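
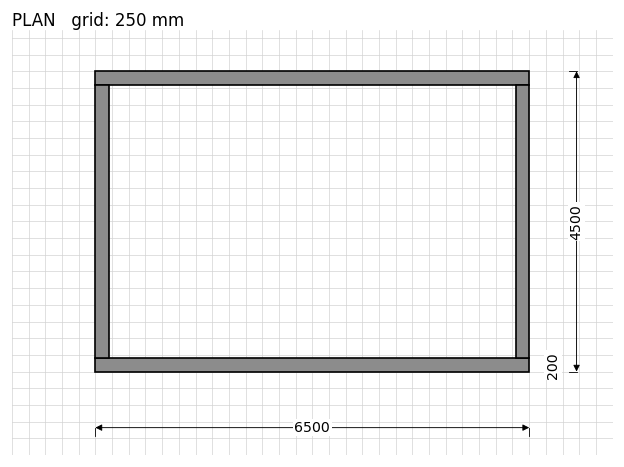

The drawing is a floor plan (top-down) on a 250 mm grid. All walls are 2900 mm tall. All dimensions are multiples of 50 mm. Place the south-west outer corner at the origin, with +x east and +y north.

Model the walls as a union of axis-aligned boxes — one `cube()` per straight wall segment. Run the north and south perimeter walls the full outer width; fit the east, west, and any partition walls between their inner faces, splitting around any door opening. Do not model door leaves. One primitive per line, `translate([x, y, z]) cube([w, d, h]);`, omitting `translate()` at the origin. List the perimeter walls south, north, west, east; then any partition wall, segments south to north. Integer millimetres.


cube([6500, 200, 2900]);
translate([0, 4300, 0]) cube([6500, 200, 2900]);
translate([0, 200, 0]) cube([200, 4100, 2900]);
translate([6300, 200, 0]) cube([200, 4100, 2900]);


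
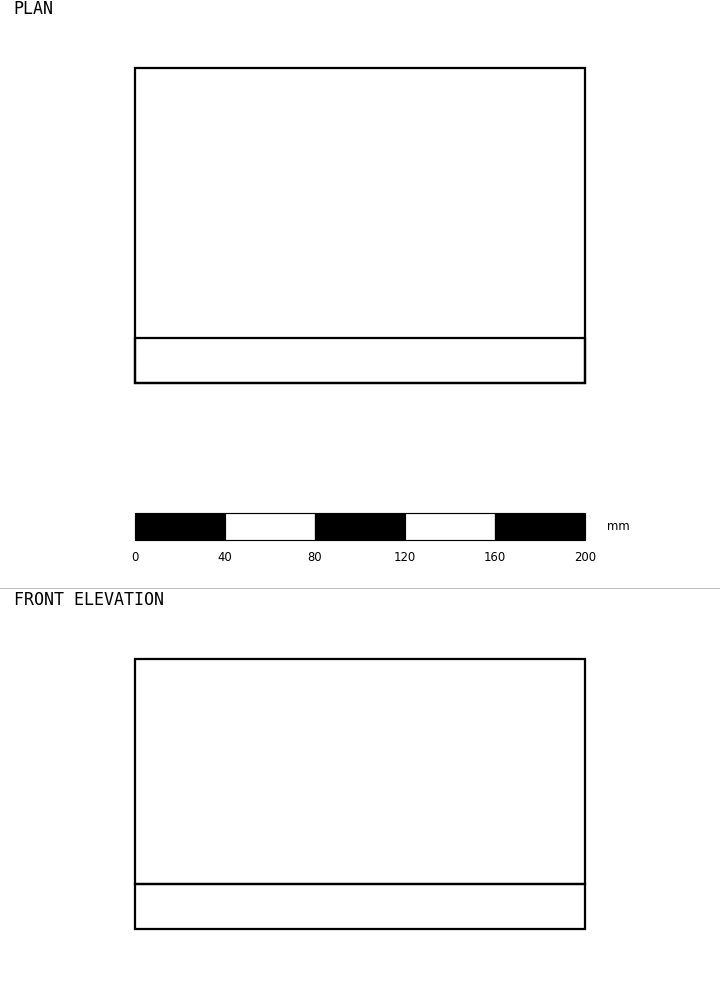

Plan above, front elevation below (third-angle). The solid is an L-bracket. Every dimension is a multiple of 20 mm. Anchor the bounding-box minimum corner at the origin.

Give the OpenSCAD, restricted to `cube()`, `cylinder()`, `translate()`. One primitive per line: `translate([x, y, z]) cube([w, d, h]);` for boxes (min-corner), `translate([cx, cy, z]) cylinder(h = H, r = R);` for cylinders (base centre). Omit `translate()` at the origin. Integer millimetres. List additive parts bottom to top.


cube([200, 140, 20]);
translate([0, 0, 20]) cube([200, 20, 100]);


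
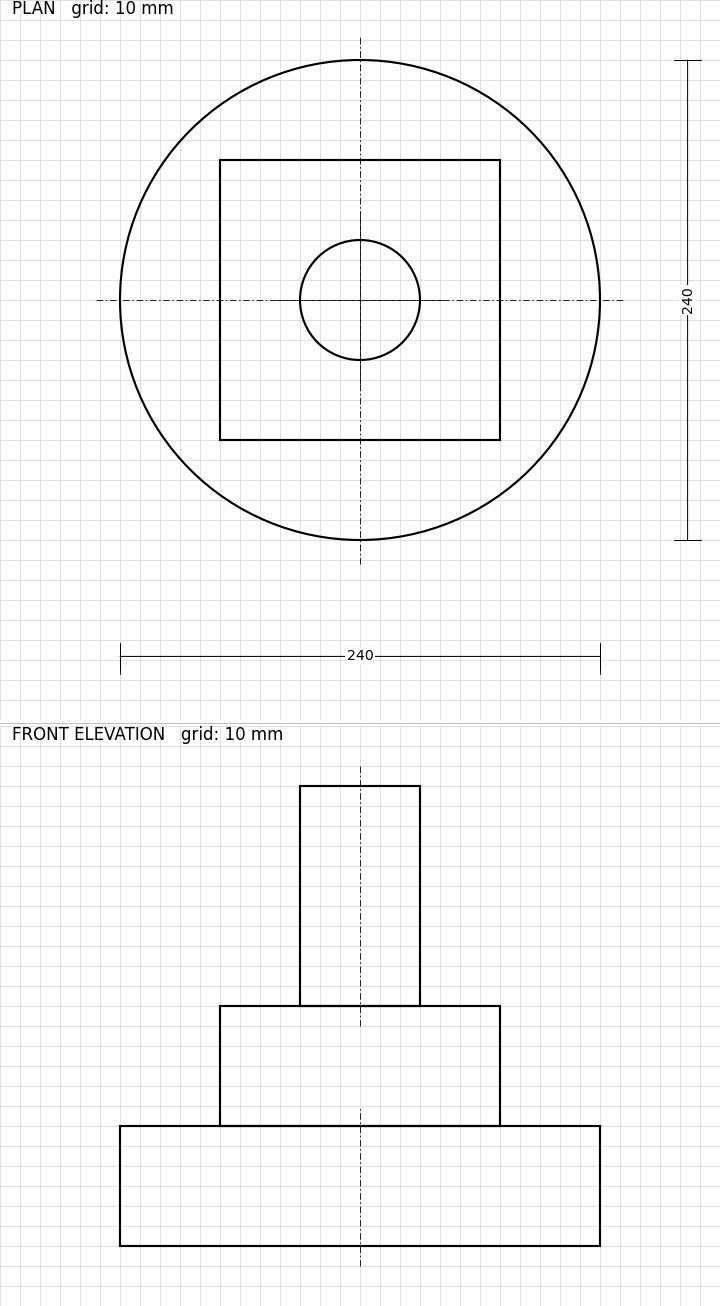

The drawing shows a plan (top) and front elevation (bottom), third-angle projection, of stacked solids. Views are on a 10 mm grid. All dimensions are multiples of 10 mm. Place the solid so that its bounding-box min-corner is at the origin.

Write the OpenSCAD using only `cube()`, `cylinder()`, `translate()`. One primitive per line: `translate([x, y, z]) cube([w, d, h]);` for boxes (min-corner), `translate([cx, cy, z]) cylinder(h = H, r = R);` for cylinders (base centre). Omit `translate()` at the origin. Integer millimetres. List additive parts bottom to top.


translate([120, 120, 0]) cylinder(h = 60, r = 120);
translate([50, 50, 60]) cube([140, 140, 60]);
translate([120, 120, 120]) cylinder(h = 110, r = 30);


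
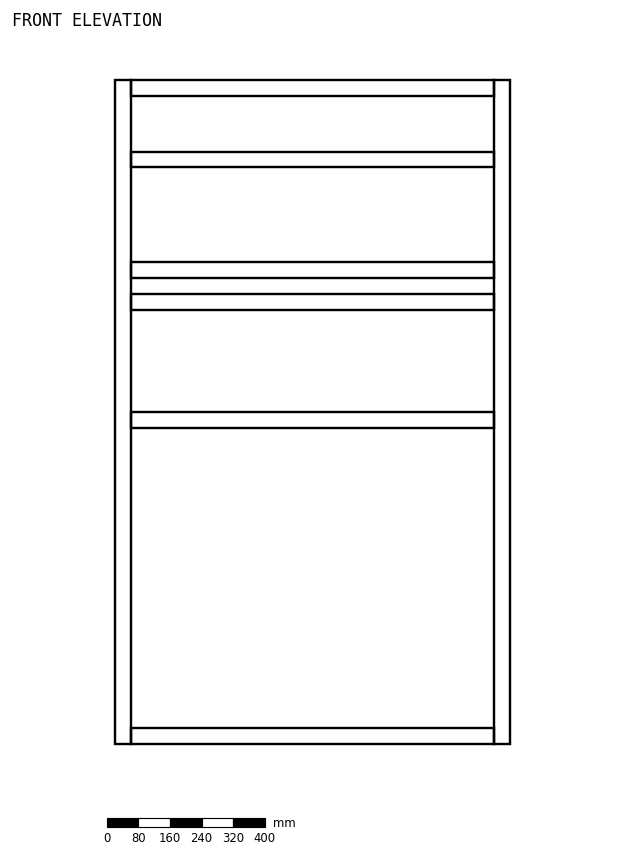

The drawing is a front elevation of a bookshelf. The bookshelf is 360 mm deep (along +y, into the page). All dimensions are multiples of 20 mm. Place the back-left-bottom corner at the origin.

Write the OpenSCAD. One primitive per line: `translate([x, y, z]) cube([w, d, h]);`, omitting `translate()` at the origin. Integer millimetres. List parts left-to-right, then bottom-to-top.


cube([40, 360, 1680]);
translate([40, 0, 0]) cube([920, 360, 40]);
translate([40, 0, 800]) cube([920, 360, 40]);
translate([40, 0, 1100]) cube([920, 360, 40]);
translate([40, 0, 1180]) cube([920, 360, 40]);
translate([40, 0, 1460]) cube([920, 360, 40]);
translate([40, 0, 1640]) cube([920, 360, 40]);
translate([960, 0, 0]) cube([40, 360, 1680]);


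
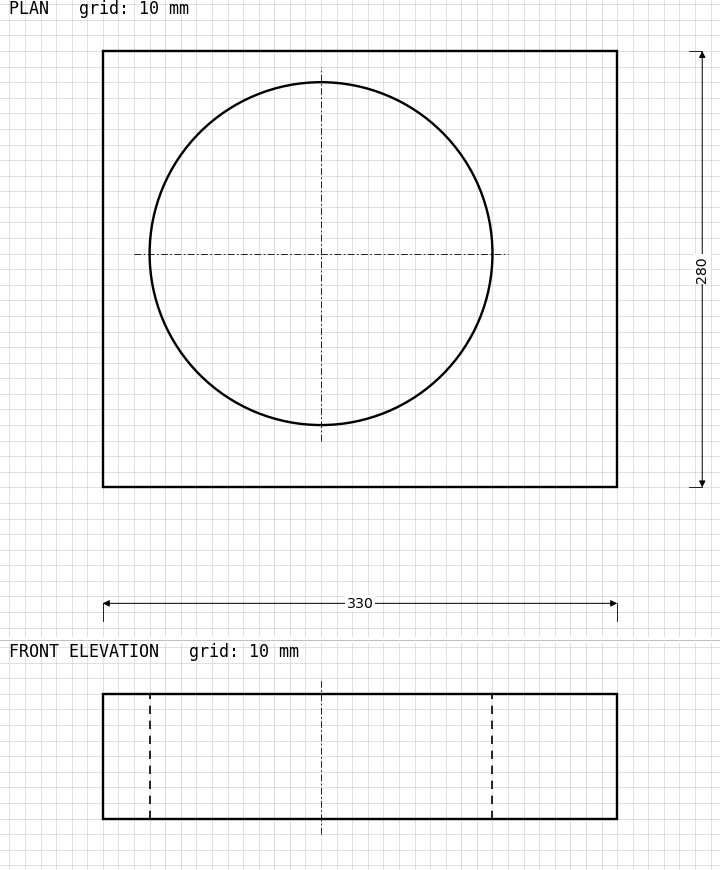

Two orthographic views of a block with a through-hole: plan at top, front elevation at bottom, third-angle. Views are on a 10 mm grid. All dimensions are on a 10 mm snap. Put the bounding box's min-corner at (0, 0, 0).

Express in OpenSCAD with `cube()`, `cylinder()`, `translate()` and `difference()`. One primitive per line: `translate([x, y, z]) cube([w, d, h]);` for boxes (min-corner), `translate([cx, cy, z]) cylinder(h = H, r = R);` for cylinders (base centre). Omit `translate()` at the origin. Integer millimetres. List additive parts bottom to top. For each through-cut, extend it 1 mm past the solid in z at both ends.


difference() {
  cube([330, 280, 80]);
  translate([140, 150, -1]) cylinder(h = 82, r = 110);
}


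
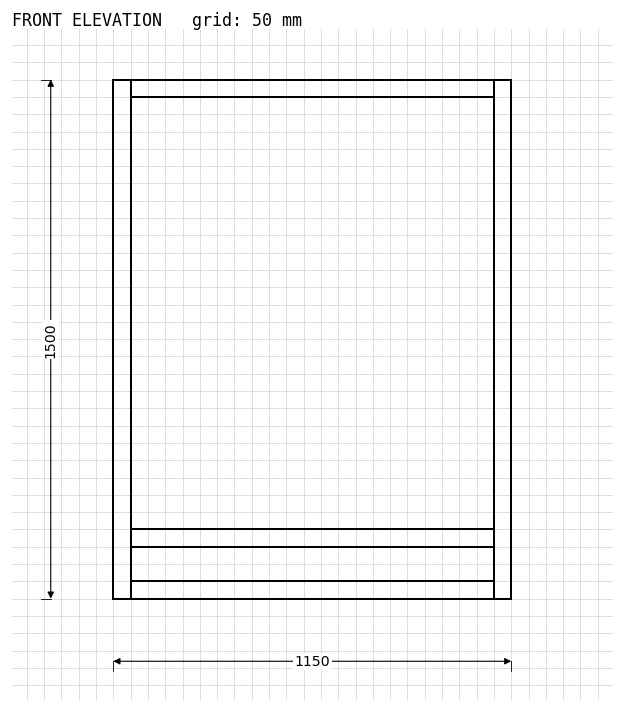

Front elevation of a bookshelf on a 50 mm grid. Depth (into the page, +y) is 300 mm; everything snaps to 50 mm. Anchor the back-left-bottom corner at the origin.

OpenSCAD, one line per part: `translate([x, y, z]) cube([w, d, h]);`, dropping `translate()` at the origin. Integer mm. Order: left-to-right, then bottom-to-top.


cube([50, 300, 1500]);
translate([50, 0, 0]) cube([1050, 300, 50]);
translate([50, 0, 150]) cube([1050, 300, 50]);
translate([50, 0, 1450]) cube([1050, 300, 50]);
translate([1100, 0, 0]) cube([50, 300, 1500]);


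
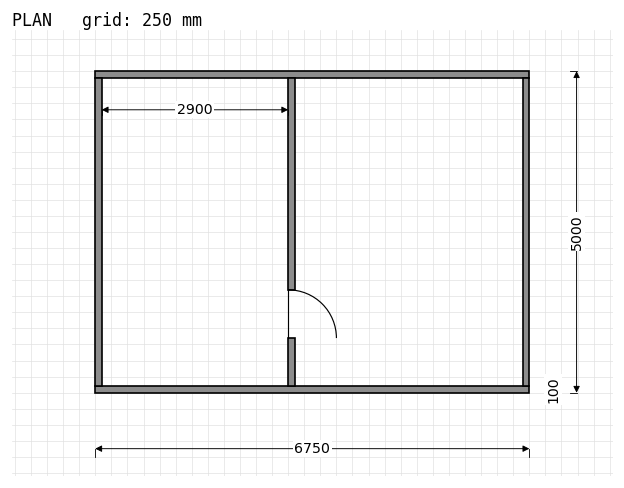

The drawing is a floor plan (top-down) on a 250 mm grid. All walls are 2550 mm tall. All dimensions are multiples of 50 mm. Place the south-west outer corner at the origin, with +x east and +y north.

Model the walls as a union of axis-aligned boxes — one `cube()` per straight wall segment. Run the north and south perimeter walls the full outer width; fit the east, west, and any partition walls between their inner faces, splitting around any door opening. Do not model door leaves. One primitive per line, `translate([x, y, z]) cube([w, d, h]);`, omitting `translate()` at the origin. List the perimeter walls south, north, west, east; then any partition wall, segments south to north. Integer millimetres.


cube([6750, 100, 2550]);
translate([0, 4900, 0]) cube([6750, 100, 2550]);
translate([0, 100, 0]) cube([100, 4800, 2550]);
translate([6650, 100, 0]) cube([100, 4800, 2550]);
translate([3000, 100, 0]) cube([100, 750, 2550]);
translate([3000, 1600, 0]) cube([100, 3300, 2550]);


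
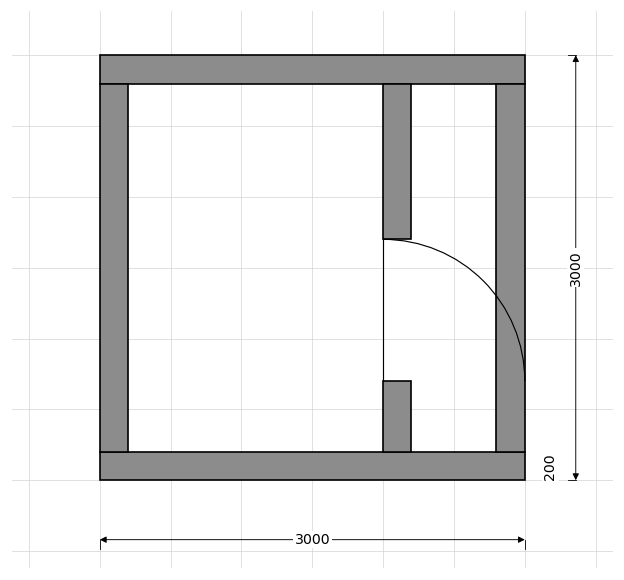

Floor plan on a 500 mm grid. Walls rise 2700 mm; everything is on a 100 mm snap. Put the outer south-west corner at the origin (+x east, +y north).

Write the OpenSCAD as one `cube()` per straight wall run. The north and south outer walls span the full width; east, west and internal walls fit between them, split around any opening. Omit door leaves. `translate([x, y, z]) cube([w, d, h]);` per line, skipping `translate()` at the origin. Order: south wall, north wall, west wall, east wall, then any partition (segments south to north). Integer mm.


cube([3000, 200, 2700]);
translate([0, 2800, 0]) cube([3000, 200, 2700]);
translate([0, 200, 0]) cube([200, 2600, 2700]);
translate([2800, 200, 0]) cube([200, 2600, 2700]);
translate([2000, 200, 0]) cube([200, 500, 2700]);
translate([2000, 1700, 0]) cube([200, 1100, 2700]);


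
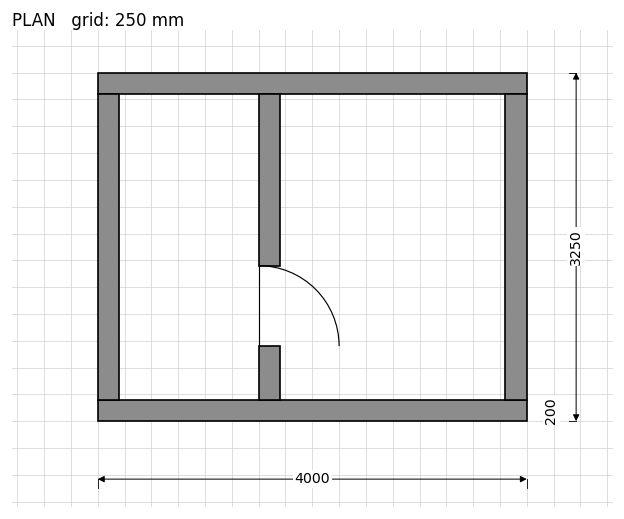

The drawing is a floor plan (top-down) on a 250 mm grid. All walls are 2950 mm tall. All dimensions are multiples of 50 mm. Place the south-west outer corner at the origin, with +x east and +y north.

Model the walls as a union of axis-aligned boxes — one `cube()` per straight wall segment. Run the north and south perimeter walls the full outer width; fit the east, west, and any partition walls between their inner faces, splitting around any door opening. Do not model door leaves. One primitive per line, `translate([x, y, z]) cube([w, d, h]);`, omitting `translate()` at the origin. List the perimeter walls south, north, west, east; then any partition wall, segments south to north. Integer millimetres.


cube([4000, 200, 2950]);
translate([0, 3050, 0]) cube([4000, 200, 2950]);
translate([0, 200, 0]) cube([200, 2850, 2950]);
translate([3800, 200, 0]) cube([200, 2850, 2950]);
translate([1500, 200, 0]) cube([200, 500, 2950]);
translate([1500, 1450, 0]) cube([200, 1600, 2950]);


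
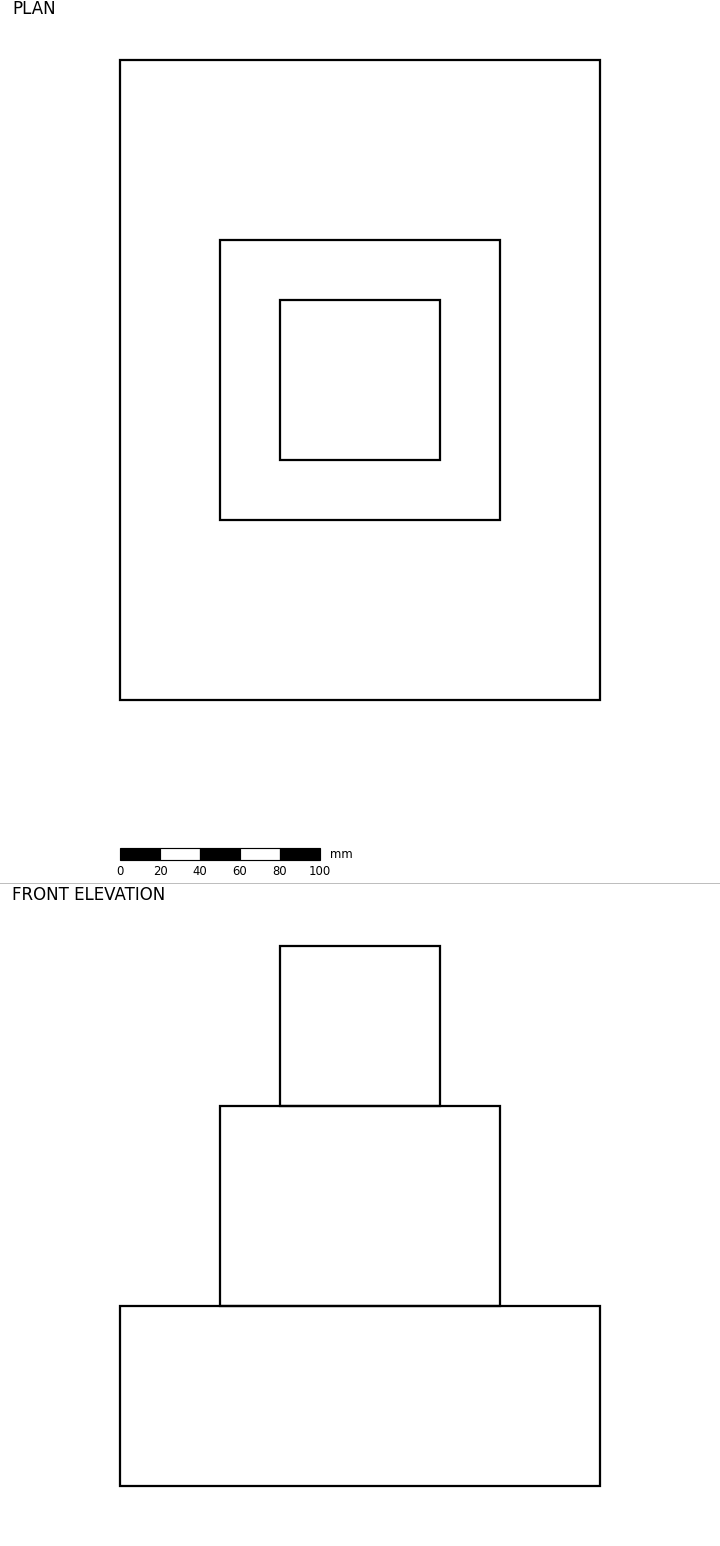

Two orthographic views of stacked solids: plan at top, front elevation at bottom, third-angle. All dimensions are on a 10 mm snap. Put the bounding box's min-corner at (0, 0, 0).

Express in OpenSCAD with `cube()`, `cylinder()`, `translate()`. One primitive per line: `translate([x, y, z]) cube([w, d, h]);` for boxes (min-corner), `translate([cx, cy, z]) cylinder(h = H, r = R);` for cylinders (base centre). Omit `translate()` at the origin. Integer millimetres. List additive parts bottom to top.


cube([240, 320, 90]);
translate([50, 90, 90]) cube([140, 140, 100]);
translate([80, 120, 190]) cube([80, 80, 80]);


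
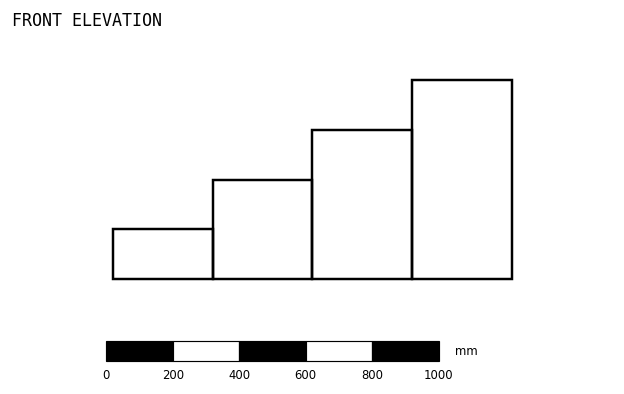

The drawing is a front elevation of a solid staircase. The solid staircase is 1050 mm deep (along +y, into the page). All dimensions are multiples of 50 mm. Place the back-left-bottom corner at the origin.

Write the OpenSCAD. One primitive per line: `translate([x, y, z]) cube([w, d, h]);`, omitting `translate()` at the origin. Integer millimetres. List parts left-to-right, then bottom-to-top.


cube([300, 1050, 150]);
translate([300, 0, 0]) cube([300, 1050, 300]);
translate([600, 0, 0]) cube([300, 1050, 450]);
translate([900, 0, 0]) cube([300, 1050, 600]);


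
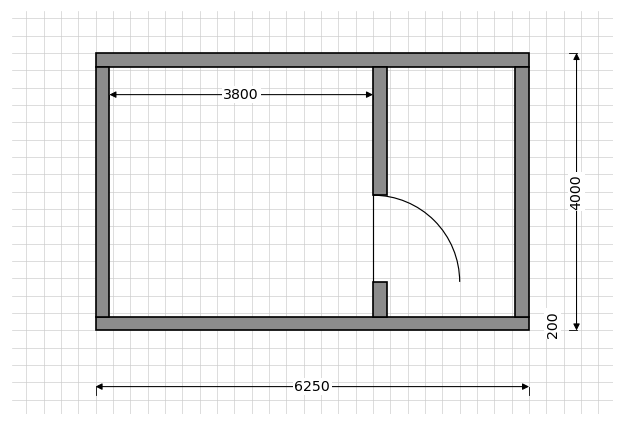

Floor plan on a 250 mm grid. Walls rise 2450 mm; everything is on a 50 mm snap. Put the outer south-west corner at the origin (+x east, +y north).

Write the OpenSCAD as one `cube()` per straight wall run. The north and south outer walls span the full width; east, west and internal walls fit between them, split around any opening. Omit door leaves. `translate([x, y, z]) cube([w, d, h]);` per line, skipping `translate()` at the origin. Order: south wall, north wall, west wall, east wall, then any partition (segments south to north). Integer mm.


cube([6250, 200, 2450]);
translate([0, 3800, 0]) cube([6250, 200, 2450]);
translate([0, 200, 0]) cube([200, 3600, 2450]);
translate([6050, 200, 0]) cube([200, 3600, 2450]);
translate([4000, 200, 0]) cube([200, 500, 2450]);
translate([4000, 1950, 0]) cube([200, 1850, 2450]);


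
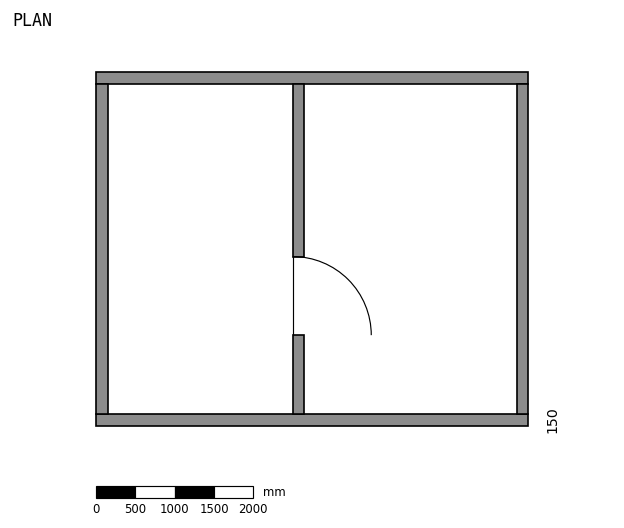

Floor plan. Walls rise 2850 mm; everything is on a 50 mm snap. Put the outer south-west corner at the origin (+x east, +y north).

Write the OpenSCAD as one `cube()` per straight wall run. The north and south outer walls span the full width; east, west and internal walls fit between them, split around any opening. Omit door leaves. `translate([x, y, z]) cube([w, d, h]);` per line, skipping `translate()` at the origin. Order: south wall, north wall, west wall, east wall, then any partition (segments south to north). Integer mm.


cube([5500, 150, 2850]);
translate([0, 4350, 0]) cube([5500, 150, 2850]);
translate([0, 150, 0]) cube([150, 4200, 2850]);
translate([5350, 150, 0]) cube([150, 4200, 2850]);
translate([2500, 150, 0]) cube([150, 1000, 2850]);
translate([2500, 2150, 0]) cube([150, 2200, 2850]);


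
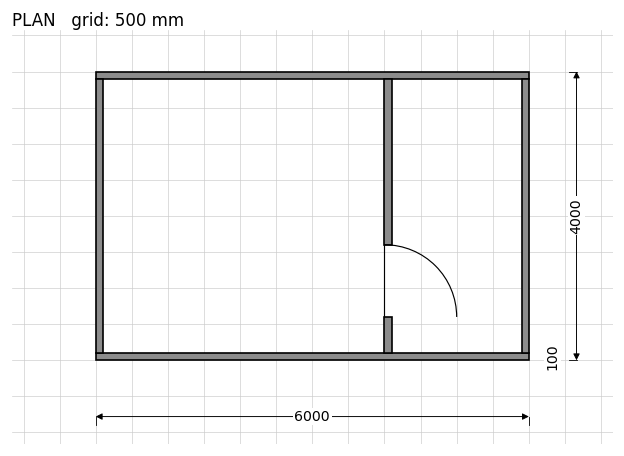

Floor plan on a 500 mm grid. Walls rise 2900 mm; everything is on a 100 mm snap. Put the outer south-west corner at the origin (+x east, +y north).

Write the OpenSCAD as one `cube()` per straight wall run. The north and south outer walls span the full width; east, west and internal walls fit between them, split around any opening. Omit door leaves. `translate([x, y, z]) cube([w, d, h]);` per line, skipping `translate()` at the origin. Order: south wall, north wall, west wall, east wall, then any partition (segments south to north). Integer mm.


cube([6000, 100, 2900]);
translate([0, 3900, 0]) cube([6000, 100, 2900]);
translate([0, 100, 0]) cube([100, 3800, 2900]);
translate([5900, 100, 0]) cube([100, 3800, 2900]);
translate([4000, 100, 0]) cube([100, 500, 2900]);
translate([4000, 1600, 0]) cube([100, 2300, 2900]);


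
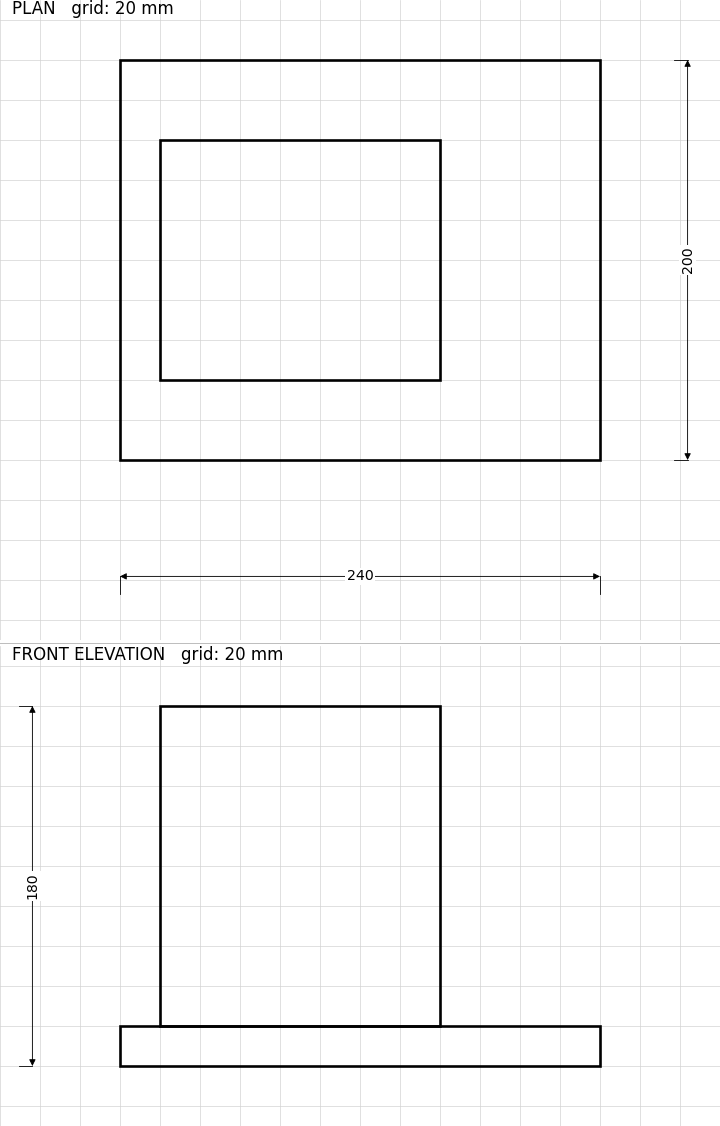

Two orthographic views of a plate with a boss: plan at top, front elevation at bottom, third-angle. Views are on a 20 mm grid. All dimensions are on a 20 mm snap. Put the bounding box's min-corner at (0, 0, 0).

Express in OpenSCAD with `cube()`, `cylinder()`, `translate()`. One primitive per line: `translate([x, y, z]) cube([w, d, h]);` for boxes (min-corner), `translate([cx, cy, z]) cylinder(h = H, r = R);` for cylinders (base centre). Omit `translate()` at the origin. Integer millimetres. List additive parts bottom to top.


cube([240, 200, 20]);
translate([20, 40, 20]) cube([140, 120, 160]);


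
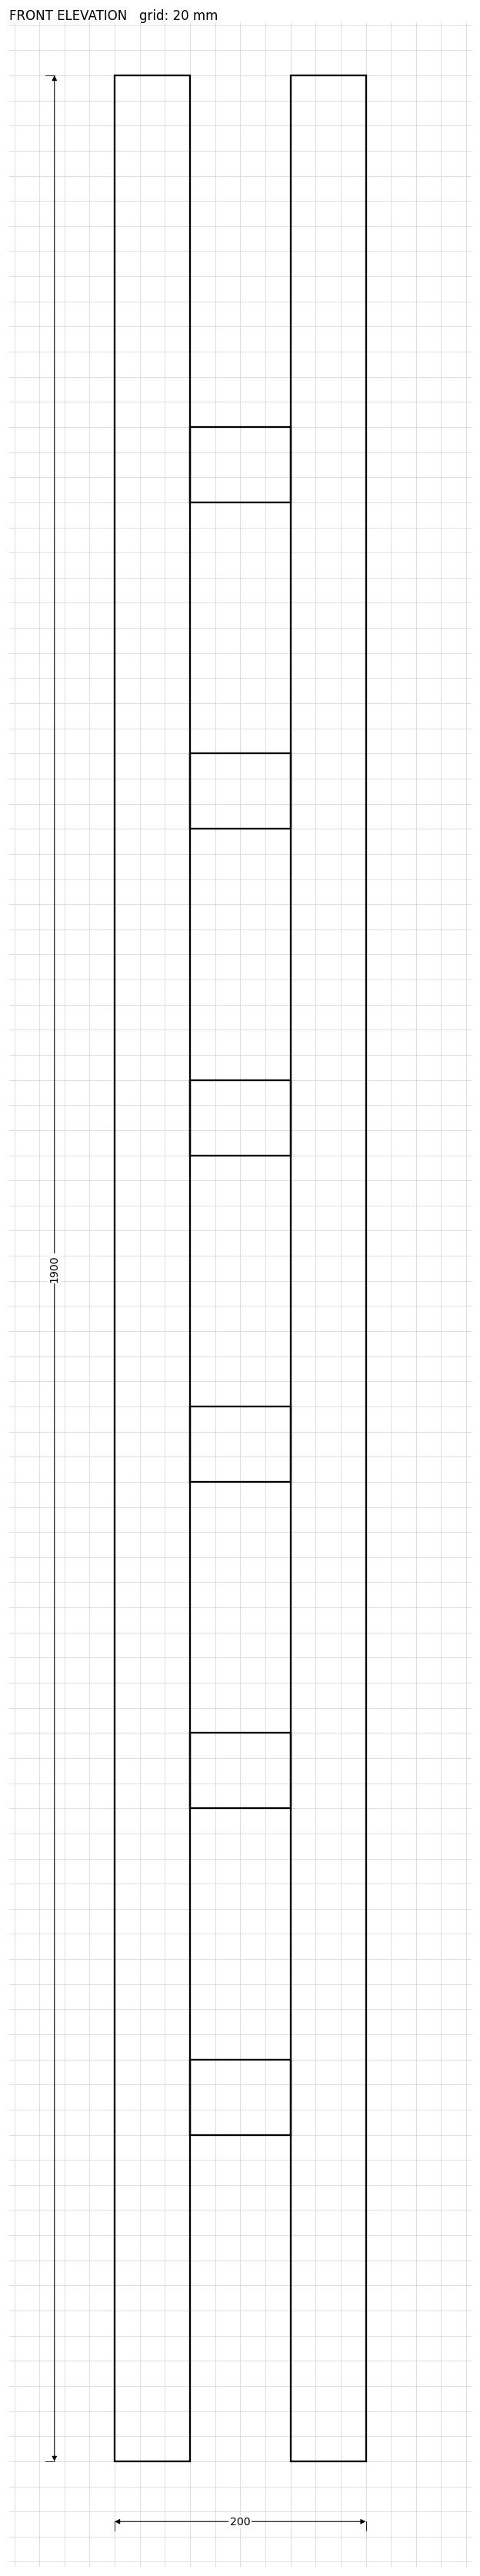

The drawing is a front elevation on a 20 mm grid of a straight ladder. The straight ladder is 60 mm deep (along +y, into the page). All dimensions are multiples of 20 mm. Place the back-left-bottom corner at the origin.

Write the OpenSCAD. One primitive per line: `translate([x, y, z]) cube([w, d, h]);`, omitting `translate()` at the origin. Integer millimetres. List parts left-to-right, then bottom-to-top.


cube([60, 60, 1900]);
translate([60, 0, 260]) cube([80, 60, 60]);
translate([60, 0, 520]) cube([80, 60, 60]);
translate([60, 0, 780]) cube([80, 60, 60]);
translate([60, 0, 1040]) cube([80, 60, 60]);
translate([60, 0, 1300]) cube([80, 60, 60]);
translate([60, 0, 1560]) cube([80, 60, 60]);
translate([140, 0, 0]) cube([60, 60, 1900]);


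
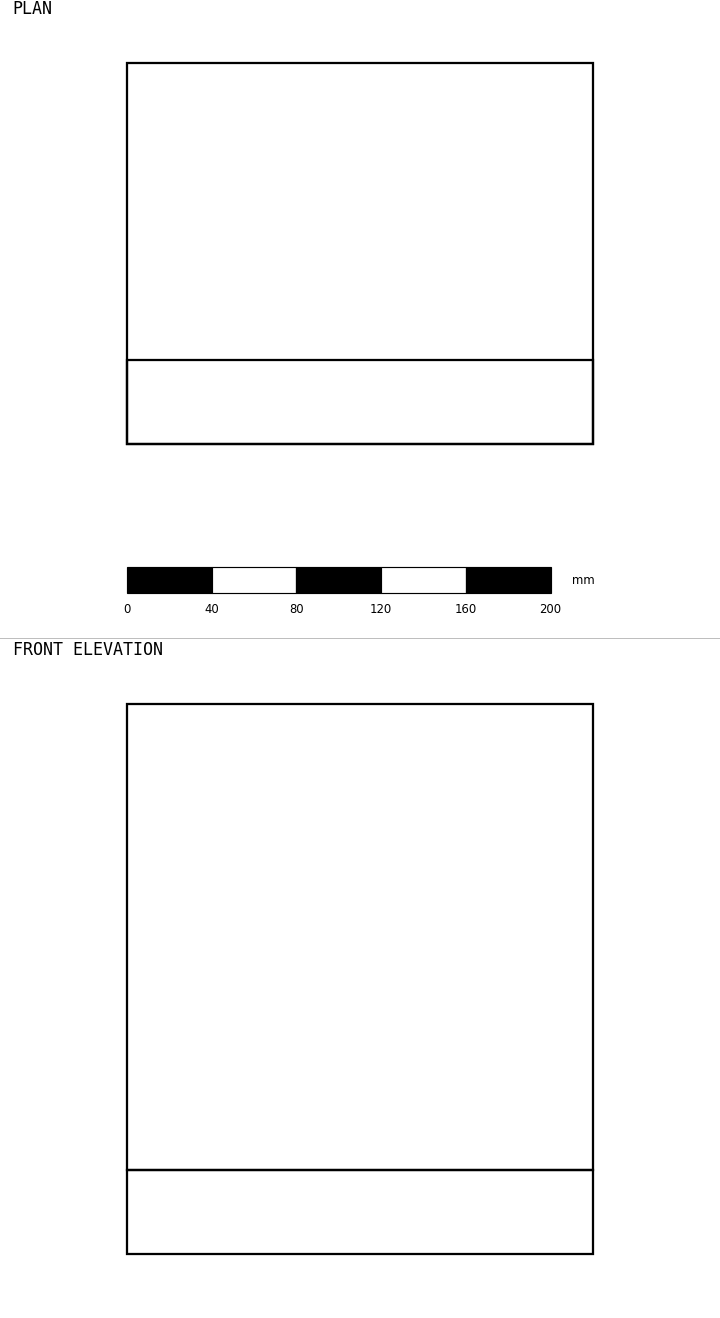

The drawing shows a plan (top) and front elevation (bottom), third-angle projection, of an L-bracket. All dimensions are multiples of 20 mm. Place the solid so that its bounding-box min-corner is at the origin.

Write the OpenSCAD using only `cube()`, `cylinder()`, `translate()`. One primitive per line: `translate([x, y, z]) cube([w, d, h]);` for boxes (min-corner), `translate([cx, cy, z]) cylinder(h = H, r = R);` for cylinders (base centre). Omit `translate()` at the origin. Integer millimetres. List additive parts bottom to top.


cube([220, 180, 40]);
translate([0, 0, 40]) cube([220, 40, 220]);


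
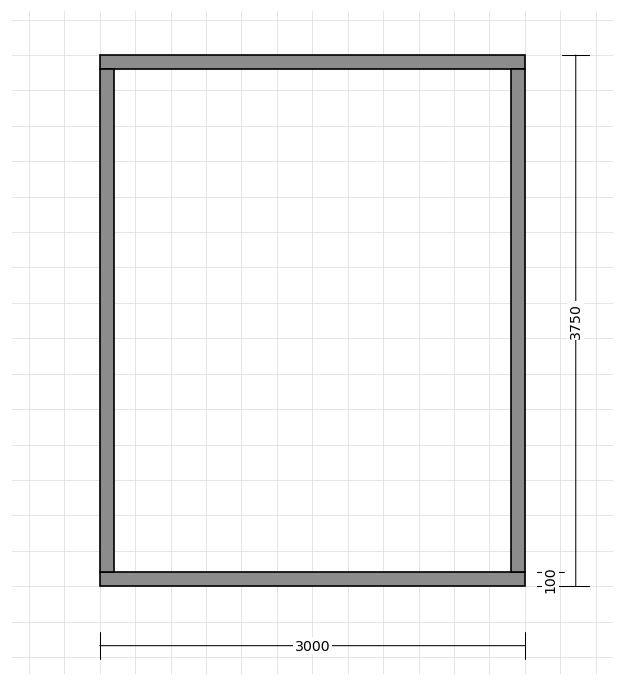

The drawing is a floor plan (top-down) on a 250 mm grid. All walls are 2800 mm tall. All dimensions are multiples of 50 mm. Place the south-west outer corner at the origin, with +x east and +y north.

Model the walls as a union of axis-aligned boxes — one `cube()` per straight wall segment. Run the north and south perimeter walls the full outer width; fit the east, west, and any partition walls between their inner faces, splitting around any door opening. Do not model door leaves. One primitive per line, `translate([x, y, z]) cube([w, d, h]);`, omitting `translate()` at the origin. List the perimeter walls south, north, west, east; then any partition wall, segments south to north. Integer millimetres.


cube([3000, 100, 2800]);
translate([0, 3650, 0]) cube([3000, 100, 2800]);
translate([0, 100, 0]) cube([100, 3550, 2800]);
translate([2900, 100, 0]) cube([100, 3550, 2800]);


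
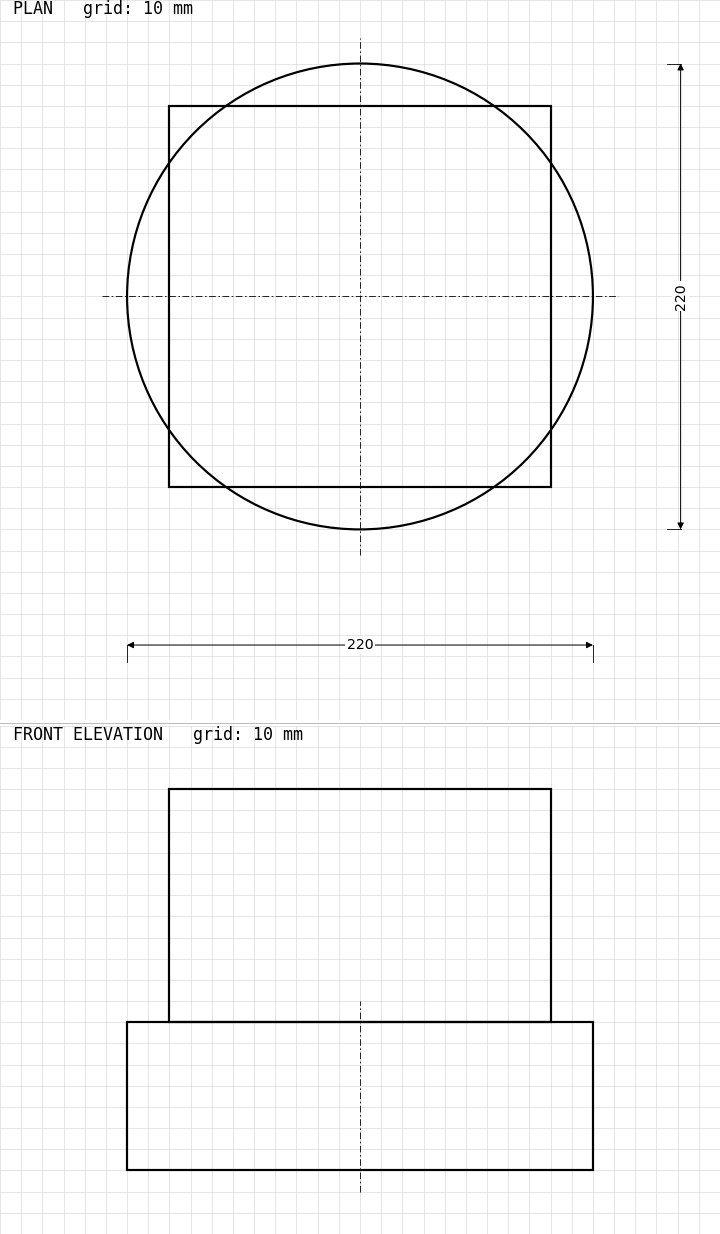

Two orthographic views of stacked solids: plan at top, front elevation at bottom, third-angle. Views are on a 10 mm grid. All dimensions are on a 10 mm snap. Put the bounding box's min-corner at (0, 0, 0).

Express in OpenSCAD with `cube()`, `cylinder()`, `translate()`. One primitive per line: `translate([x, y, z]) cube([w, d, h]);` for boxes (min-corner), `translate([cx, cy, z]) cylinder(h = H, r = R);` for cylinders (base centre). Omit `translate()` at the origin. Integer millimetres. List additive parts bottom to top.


translate([110, 110, 0]) cylinder(h = 70, r = 110);
translate([20, 20, 70]) cube([180, 180, 110]);


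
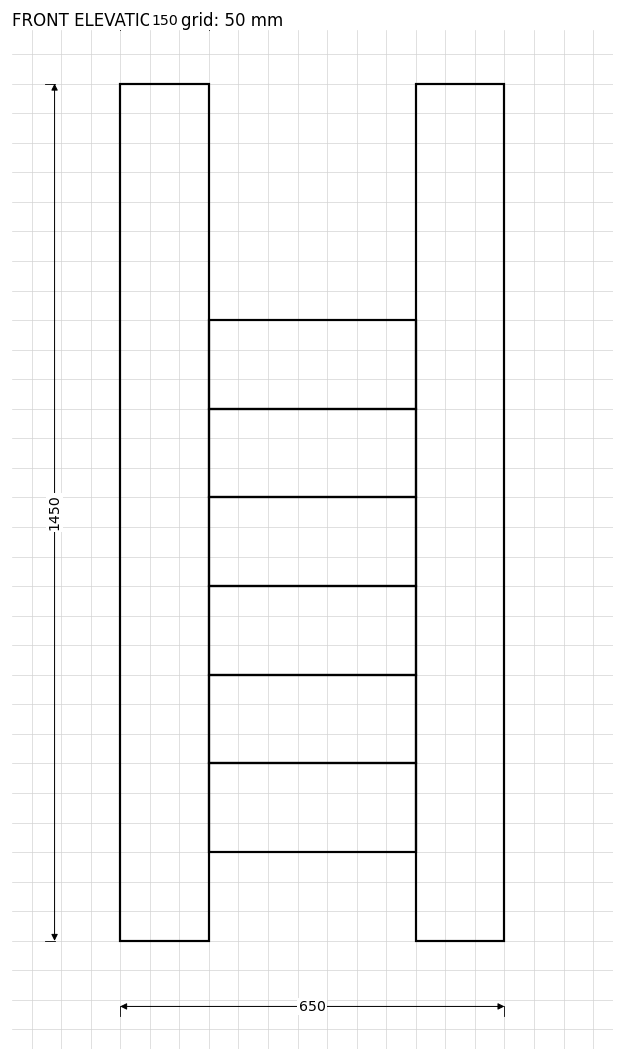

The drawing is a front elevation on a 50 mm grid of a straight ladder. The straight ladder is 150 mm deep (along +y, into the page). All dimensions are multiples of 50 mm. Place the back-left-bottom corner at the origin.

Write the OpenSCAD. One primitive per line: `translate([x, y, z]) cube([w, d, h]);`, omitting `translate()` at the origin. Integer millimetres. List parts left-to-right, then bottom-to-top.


cube([150, 150, 1450]);
translate([150, 0, 150]) cube([350, 150, 150]);
translate([150, 0, 300]) cube([350, 150, 150]);
translate([150, 0, 450]) cube([350, 150, 150]);
translate([150, 0, 600]) cube([350, 150, 150]);
translate([150, 0, 750]) cube([350, 150, 150]);
translate([150, 0, 900]) cube([350, 150, 150]);
translate([500, 0, 0]) cube([150, 150, 1450]);


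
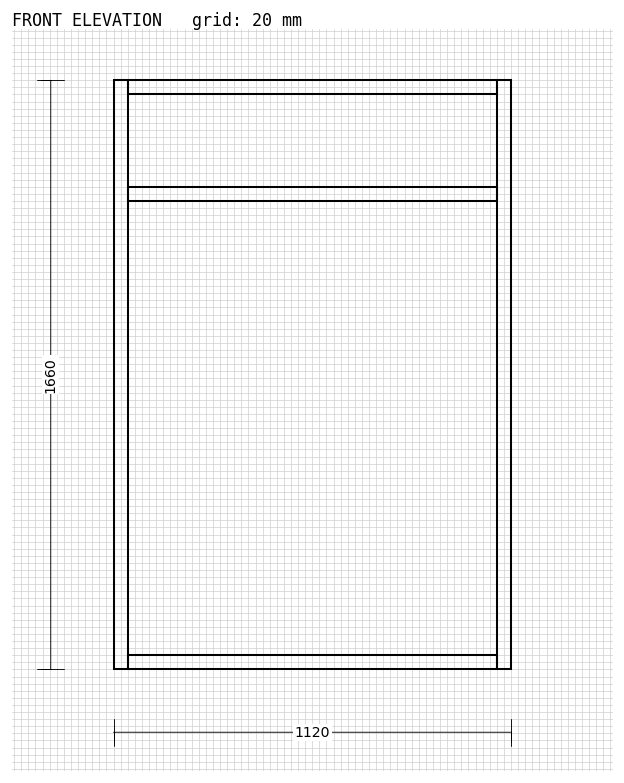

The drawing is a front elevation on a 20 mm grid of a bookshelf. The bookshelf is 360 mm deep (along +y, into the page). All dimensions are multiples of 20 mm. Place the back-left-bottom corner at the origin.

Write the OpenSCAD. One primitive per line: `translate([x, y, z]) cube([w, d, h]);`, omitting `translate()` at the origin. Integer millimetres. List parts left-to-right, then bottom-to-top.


cube([40, 360, 1660]);
translate([40, 0, 0]) cube([1040, 360, 40]);
translate([40, 0, 1320]) cube([1040, 360, 40]);
translate([40, 0, 1620]) cube([1040, 360, 40]);
translate([1080, 0, 0]) cube([40, 360, 1660]);


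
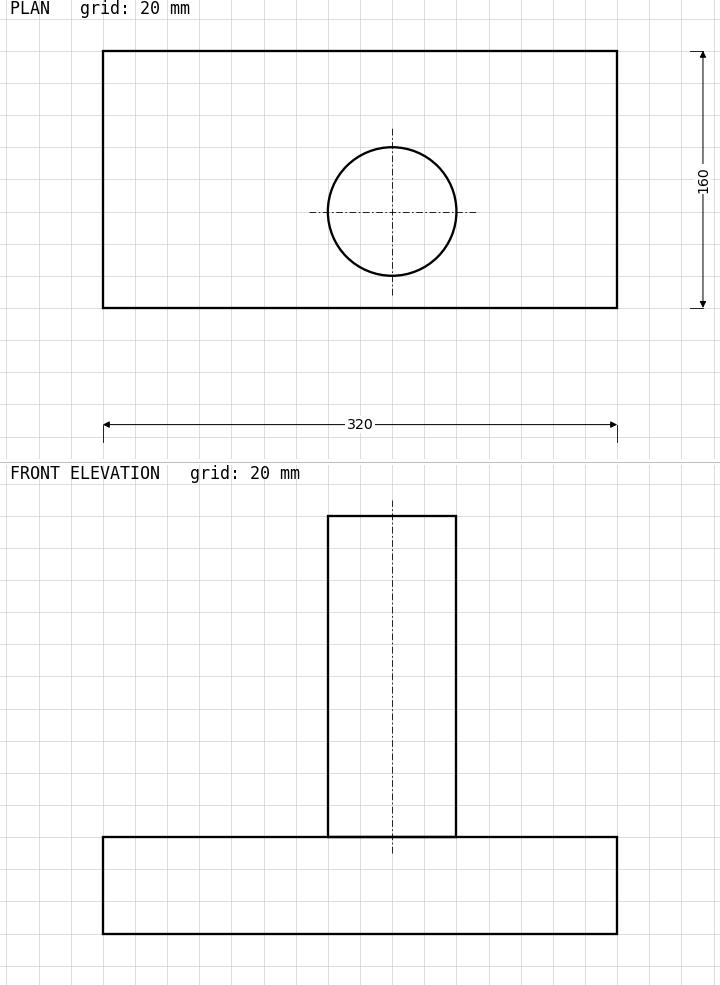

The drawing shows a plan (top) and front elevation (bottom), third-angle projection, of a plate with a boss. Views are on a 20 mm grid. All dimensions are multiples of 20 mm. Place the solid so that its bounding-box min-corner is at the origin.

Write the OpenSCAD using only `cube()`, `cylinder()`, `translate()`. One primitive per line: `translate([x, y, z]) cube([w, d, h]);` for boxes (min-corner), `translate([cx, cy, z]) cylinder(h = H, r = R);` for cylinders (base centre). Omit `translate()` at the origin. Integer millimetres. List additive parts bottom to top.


cube([320, 160, 60]);
translate([180, 60, 60]) cylinder(h = 200, r = 40);


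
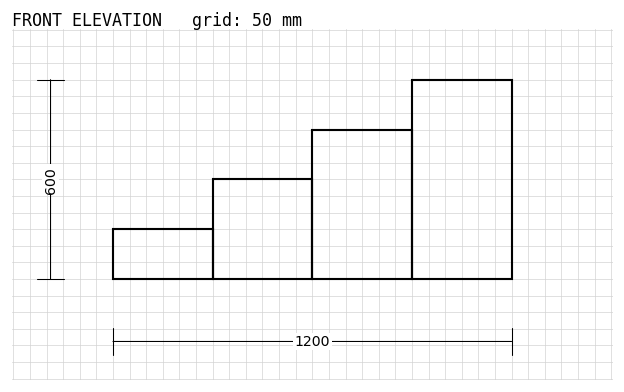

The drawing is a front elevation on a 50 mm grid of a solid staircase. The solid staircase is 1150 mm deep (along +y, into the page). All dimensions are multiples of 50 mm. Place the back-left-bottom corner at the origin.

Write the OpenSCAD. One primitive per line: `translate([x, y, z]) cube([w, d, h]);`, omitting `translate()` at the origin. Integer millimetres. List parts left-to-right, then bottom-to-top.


cube([300, 1150, 150]);
translate([300, 0, 0]) cube([300, 1150, 300]);
translate([600, 0, 0]) cube([300, 1150, 450]);
translate([900, 0, 0]) cube([300, 1150, 600]);


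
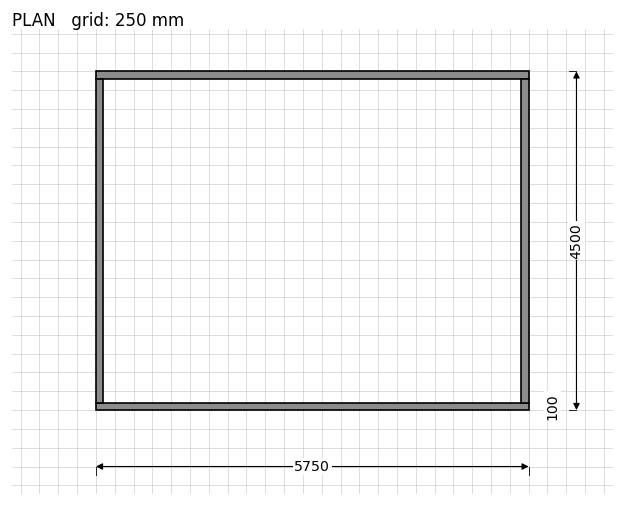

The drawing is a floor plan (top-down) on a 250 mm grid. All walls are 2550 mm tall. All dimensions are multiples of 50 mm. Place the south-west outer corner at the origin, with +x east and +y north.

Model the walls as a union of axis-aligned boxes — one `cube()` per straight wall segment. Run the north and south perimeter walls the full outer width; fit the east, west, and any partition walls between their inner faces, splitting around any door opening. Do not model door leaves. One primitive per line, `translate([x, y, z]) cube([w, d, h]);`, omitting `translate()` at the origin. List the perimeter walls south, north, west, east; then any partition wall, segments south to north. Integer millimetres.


cube([5750, 100, 2550]);
translate([0, 4400, 0]) cube([5750, 100, 2550]);
translate([0, 100, 0]) cube([100, 4300, 2550]);
translate([5650, 100, 0]) cube([100, 4300, 2550]);


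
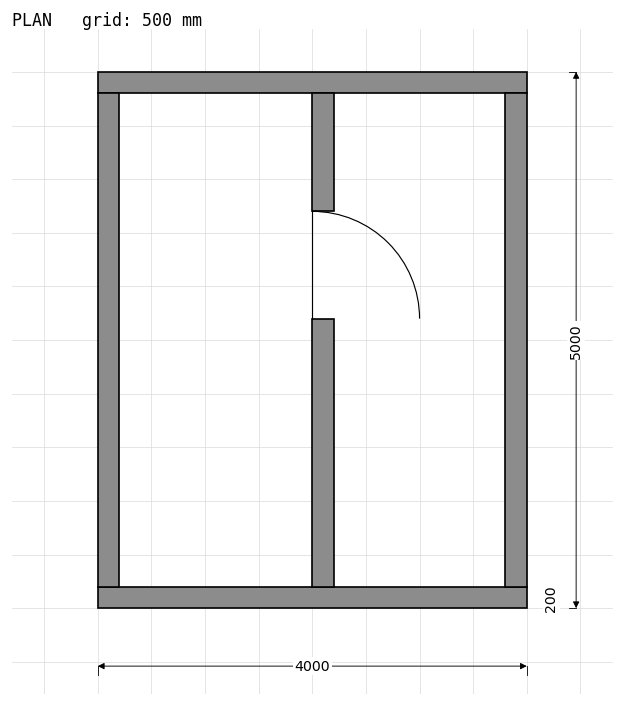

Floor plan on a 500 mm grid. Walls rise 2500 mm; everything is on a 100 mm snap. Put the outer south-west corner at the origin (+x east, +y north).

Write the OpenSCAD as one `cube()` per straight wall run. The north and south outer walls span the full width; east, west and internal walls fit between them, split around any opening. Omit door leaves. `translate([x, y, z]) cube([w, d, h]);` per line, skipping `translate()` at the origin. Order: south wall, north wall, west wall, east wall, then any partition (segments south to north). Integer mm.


cube([4000, 200, 2500]);
translate([0, 4800, 0]) cube([4000, 200, 2500]);
translate([0, 200, 0]) cube([200, 4600, 2500]);
translate([3800, 200, 0]) cube([200, 4600, 2500]);
translate([2000, 200, 0]) cube([200, 2500, 2500]);
translate([2000, 3700, 0]) cube([200, 1100, 2500]);


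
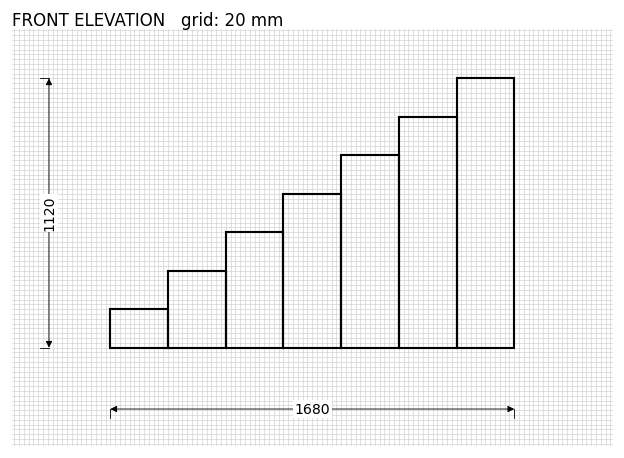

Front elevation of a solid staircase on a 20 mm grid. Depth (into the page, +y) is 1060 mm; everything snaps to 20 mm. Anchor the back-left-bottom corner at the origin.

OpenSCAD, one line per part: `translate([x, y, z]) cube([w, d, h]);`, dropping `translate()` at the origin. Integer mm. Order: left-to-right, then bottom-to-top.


cube([240, 1060, 160]);
translate([240, 0, 0]) cube([240, 1060, 320]);
translate([480, 0, 0]) cube([240, 1060, 480]);
translate([720, 0, 0]) cube([240, 1060, 640]);
translate([960, 0, 0]) cube([240, 1060, 800]);
translate([1200, 0, 0]) cube([240, 1060, 960]);
translate([1440, 0, 0]) cube([240, 1060, 1120]);


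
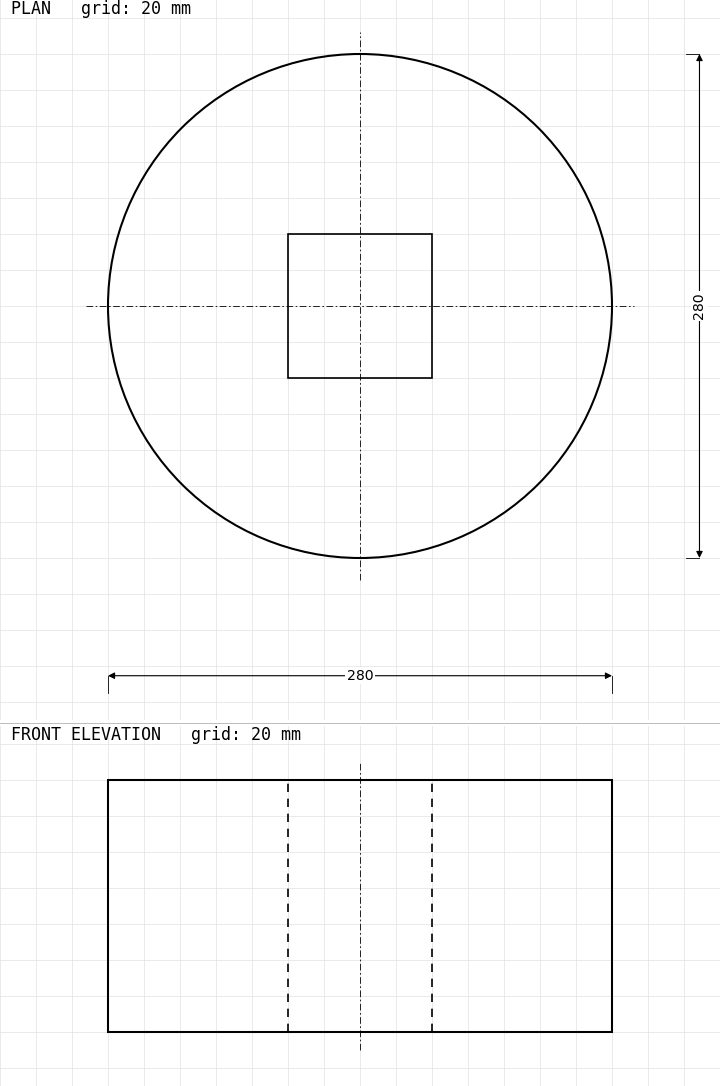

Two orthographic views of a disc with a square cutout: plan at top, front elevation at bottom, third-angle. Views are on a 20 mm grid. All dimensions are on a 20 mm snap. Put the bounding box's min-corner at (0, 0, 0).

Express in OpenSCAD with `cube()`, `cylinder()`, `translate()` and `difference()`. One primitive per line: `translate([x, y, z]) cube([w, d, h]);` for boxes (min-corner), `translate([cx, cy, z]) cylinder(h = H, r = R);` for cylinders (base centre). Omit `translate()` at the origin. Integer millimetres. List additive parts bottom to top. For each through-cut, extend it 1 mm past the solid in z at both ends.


difference() {
  translate([140, 140, 0]) cylinder(h = 140, r = 140);
  translate([100, 100, -1]) cube([80, 80, 142]);
}


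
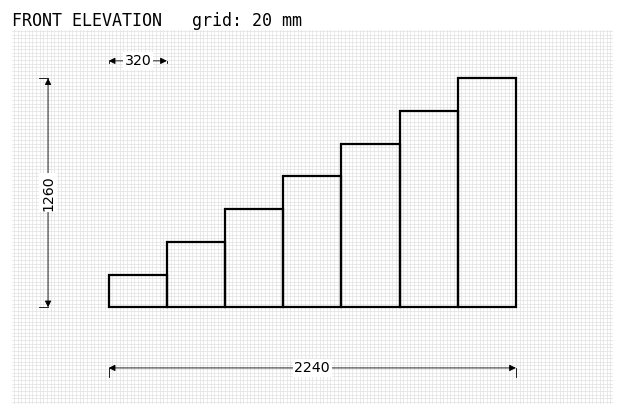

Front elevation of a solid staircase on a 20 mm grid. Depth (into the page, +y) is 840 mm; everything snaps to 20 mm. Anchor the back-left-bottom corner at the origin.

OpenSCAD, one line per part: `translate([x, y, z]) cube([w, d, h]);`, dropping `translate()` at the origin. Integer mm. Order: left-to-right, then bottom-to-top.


cube([320, 840, 180]);
translate([320, 0, 0]) cube([320, 840, 360]);
translate([640, 0, 0]) cube([320, 840, 540]);
translate([960, 0, 0]) cube([320, 840, 720]);
translate([1280, 0, 0]) cube([320, 840, 900]);
translate([1600, 0, 0]) cube([320, 840, 1080]);
translate([1920, 0, 0]) cube([320, 840, 1260]);


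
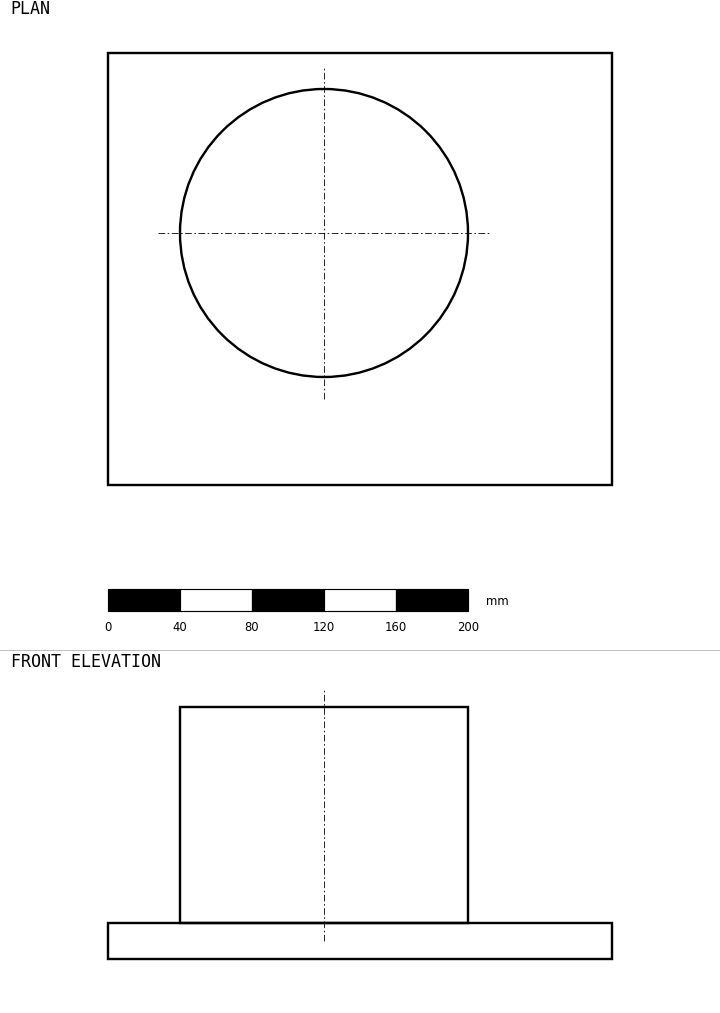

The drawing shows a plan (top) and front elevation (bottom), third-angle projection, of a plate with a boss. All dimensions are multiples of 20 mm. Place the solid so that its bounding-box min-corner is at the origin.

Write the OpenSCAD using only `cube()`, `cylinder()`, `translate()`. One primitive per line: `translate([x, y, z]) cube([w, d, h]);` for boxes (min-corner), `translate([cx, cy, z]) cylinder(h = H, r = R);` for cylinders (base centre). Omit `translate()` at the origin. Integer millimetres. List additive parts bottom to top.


cube([280, 240, 20]);
translate([120, 140, 20]) cylinder(h = 120, r = 80);


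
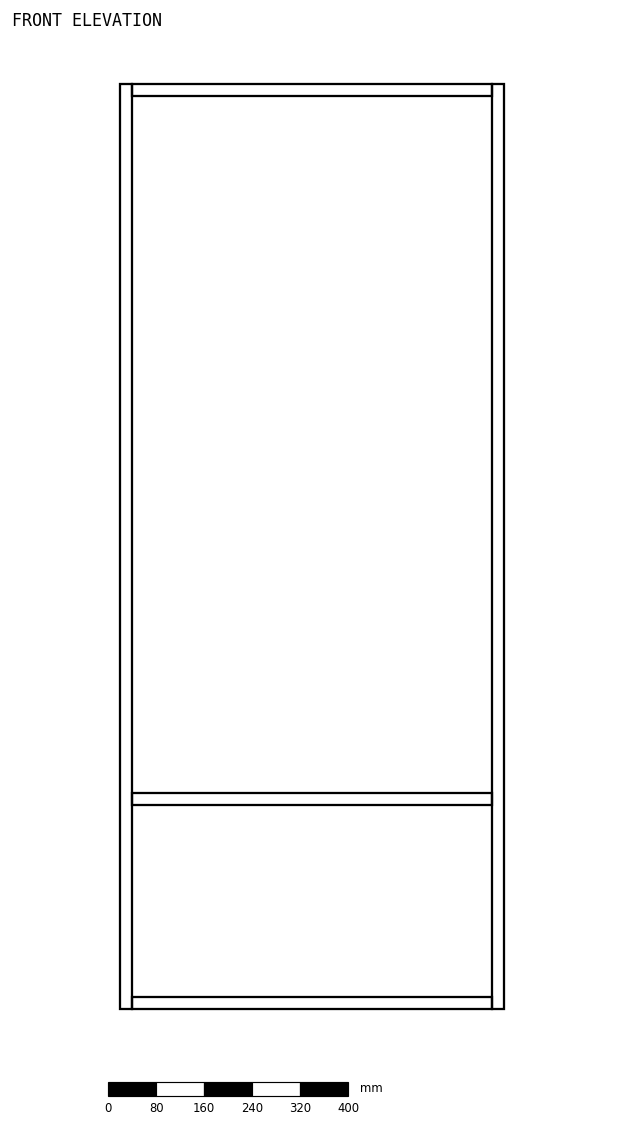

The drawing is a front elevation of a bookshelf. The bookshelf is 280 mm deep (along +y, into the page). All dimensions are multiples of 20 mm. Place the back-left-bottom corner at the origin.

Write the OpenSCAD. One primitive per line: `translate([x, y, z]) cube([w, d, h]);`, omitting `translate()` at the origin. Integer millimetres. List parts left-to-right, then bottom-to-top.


cube([20, 280, 1540]);
translate([20, 0, 0]) cube([600, 280, 20]);
translate([20, 0, 340]) cube([600, 280, 20]);
translate([20, 0, 1520]) cube([600, 280, 20]);
translate([620, 0, 0]) cube([20, 280, 1540]);


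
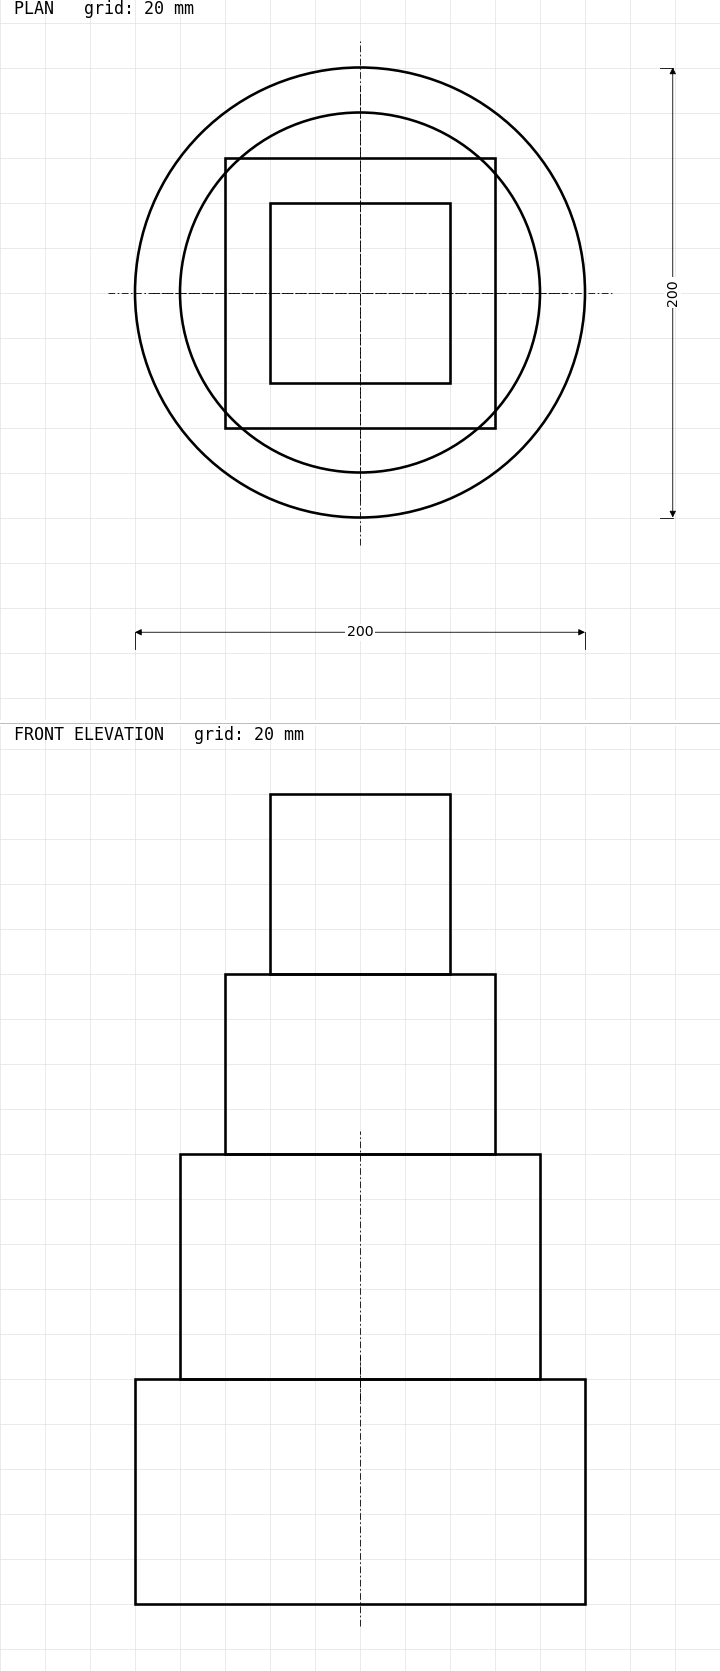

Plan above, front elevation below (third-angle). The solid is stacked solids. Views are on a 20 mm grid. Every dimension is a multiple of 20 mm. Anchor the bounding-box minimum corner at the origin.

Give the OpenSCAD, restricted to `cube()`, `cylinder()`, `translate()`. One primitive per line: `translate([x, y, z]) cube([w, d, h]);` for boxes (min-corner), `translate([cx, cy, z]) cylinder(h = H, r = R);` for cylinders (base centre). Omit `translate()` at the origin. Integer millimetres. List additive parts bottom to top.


translate([100, 100, 0]) cylinder(h = 100, r = 100);
translate([100, 100, 100]) cylinder(h = 100, r = 80);
translate([40, 40, 200]) cube([120, 120, 80]);
translate([60, 60, 280]) cube([80, 80, 80]);


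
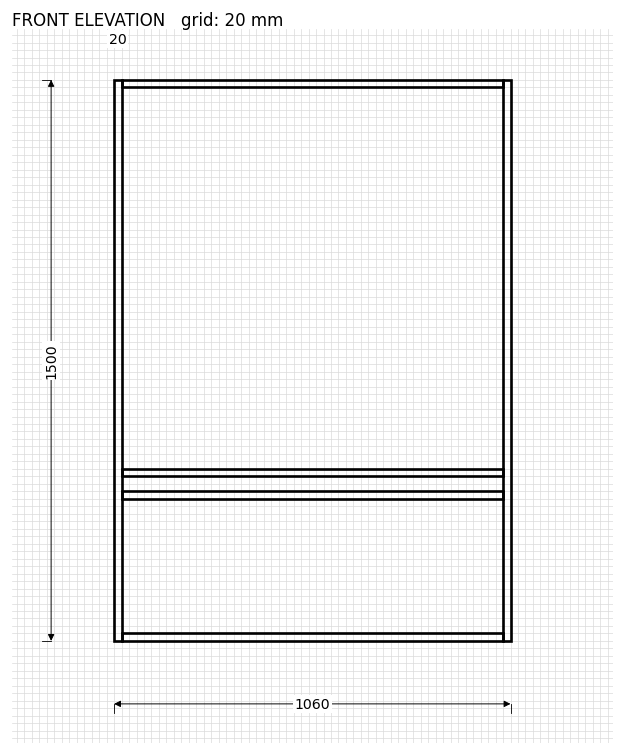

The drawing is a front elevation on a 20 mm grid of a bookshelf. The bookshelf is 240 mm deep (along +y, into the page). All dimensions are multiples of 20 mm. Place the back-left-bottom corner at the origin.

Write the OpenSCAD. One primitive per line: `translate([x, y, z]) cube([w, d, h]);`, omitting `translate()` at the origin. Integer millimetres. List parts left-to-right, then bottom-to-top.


cube([20, 240, 1500]);
translate([20, 0, 0]) cube([1020, 240, 20]);
translate([20, 0, 380]) cube([1020, 240, 20]);
translate([20, 0, 440]) cube([1020, 240, 20]);
translate([20, 0, 1480]) cube([1020, 240, 20]);
translate([1040, 0, 0]) cube([20, 240, 1500]);


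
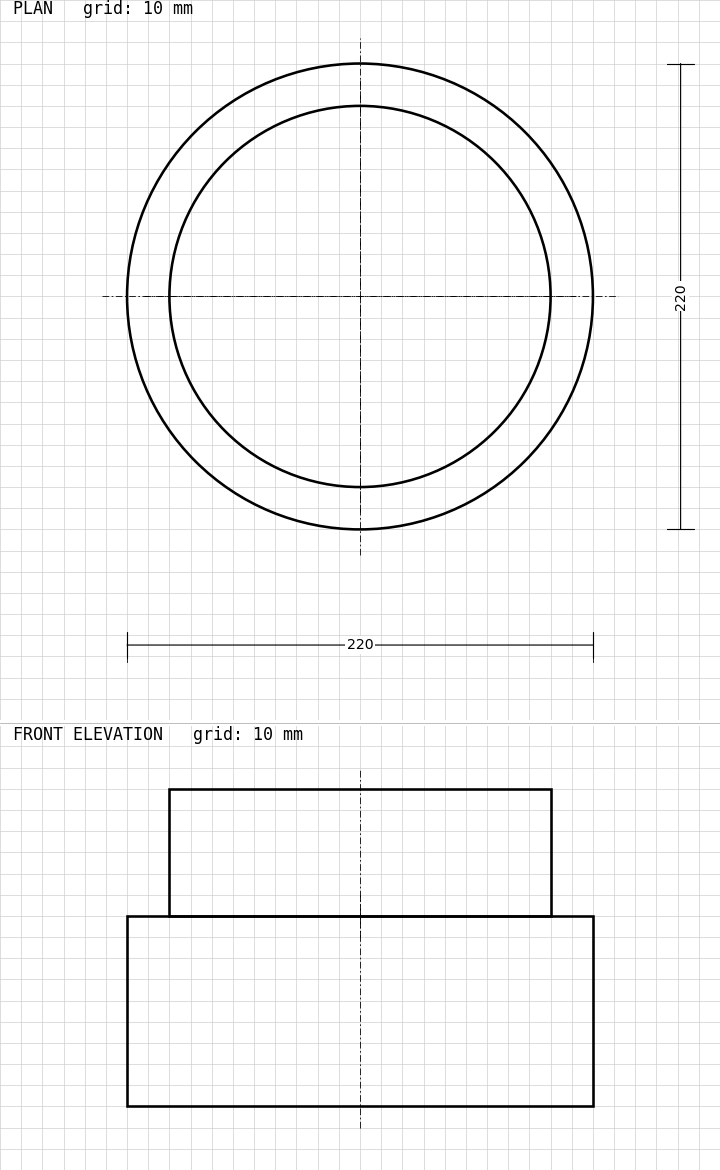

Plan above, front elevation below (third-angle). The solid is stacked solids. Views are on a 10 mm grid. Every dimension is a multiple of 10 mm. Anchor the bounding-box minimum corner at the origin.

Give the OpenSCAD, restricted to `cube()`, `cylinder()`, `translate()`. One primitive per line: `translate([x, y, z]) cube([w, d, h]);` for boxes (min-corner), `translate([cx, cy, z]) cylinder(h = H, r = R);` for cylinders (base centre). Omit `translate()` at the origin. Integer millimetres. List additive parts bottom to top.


translate([110, 110, 0]) cylinder(h = 90, r = 110);
translate([110, 110, 90]) cylinder(h = 60, r = 90);


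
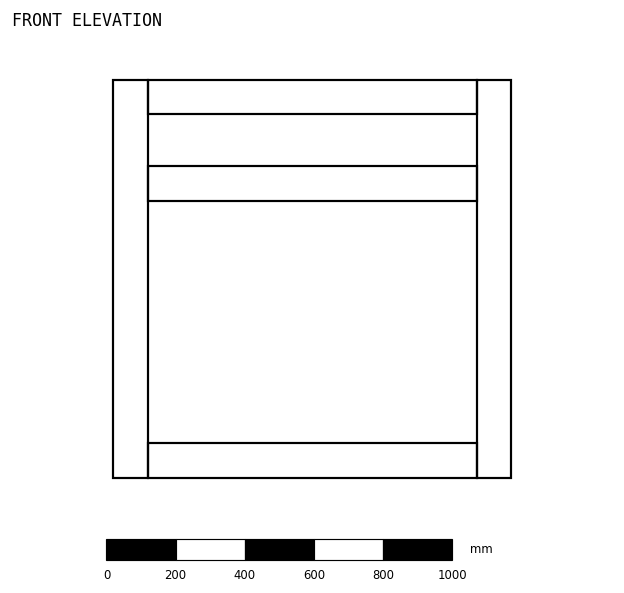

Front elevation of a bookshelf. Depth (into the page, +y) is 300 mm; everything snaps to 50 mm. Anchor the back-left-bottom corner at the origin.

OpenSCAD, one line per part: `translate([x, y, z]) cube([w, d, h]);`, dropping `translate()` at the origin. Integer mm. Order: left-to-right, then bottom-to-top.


cube([100, 300, 1150]);
translate([100, 0, 0]) cube([950, 300, 100]);
translate([100, 0, 800]) cube([950, 300, 100]);
translate([100, 0, 1050]) cube([950, 300, 100]);
translate([1050, 0, 0]) cube([100, 300, 1150]);


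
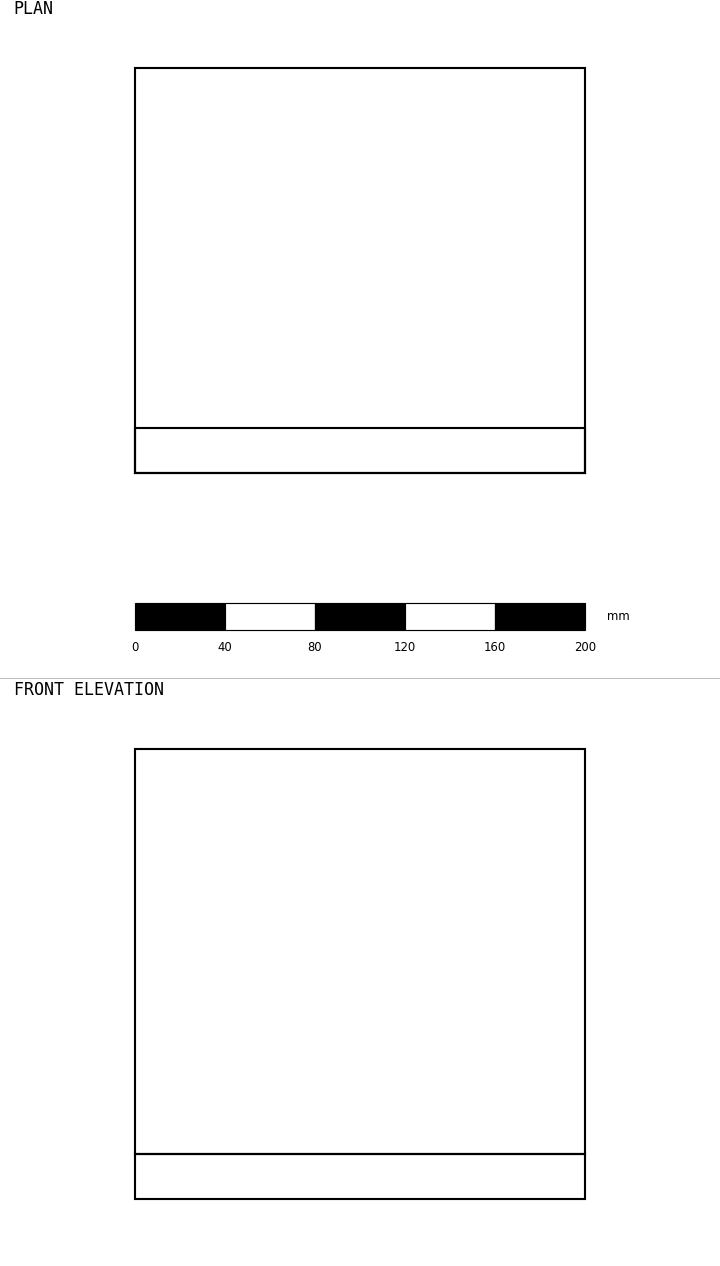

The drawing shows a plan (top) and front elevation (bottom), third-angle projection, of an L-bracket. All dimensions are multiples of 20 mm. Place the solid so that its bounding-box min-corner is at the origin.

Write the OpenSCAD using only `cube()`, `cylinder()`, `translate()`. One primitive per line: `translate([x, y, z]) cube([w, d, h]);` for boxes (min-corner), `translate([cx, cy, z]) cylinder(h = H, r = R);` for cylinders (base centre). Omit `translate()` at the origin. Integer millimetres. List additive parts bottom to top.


cube([200, 180, 20]);
translate([0, 0, 20]) cube([200, 20, 180]);


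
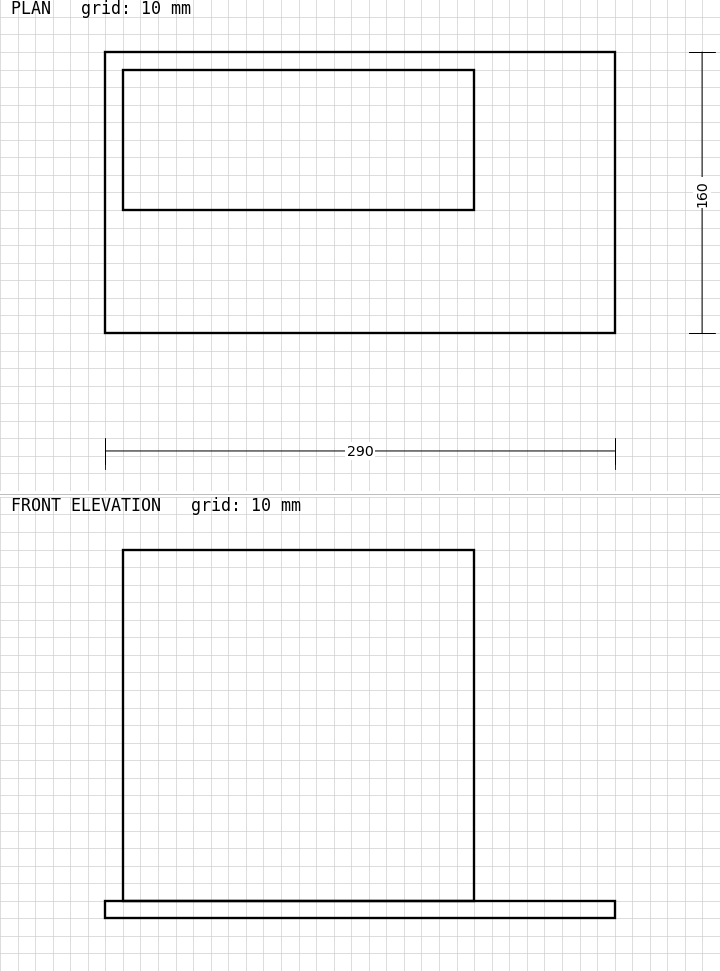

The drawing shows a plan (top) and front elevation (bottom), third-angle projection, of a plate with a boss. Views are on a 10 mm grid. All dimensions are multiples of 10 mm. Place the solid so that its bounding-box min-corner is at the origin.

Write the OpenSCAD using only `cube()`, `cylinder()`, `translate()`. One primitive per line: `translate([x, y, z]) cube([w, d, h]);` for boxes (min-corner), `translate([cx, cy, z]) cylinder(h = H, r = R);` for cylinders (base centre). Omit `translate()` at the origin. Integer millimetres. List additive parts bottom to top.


cube([290, 160, 10]);
translate([10, 70, 10]) cube([200, 80, 200]);


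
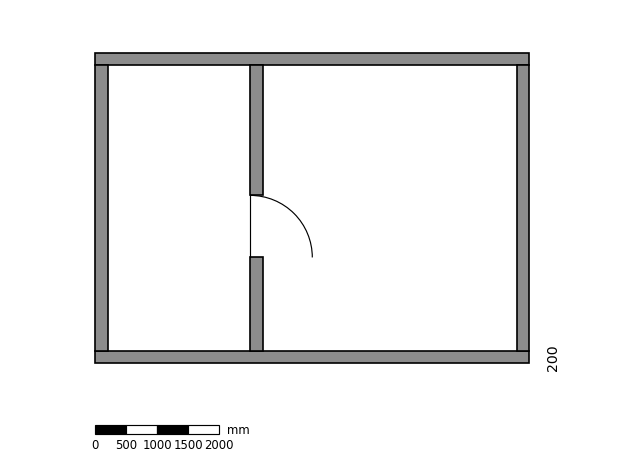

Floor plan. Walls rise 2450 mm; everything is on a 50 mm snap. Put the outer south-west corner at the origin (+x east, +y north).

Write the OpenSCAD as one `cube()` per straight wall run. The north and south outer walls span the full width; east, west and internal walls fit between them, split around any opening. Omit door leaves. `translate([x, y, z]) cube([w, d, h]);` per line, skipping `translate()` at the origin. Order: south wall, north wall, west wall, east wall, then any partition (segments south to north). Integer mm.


cube([7000, 200, 2450]);
translate([0, 4800, 0]) cube([7000, 200, 2450]);
translate([0, 200, 0]) cube([200, 4600, 2450]);
translate([6800, 200, 0]) cube([200, 4600, 2450]);
translate([2500, 200, 0]) cube([200, 1500, 2450]);
translate([2500, 2700, 0]) cube([200, 2100, 2450]);
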